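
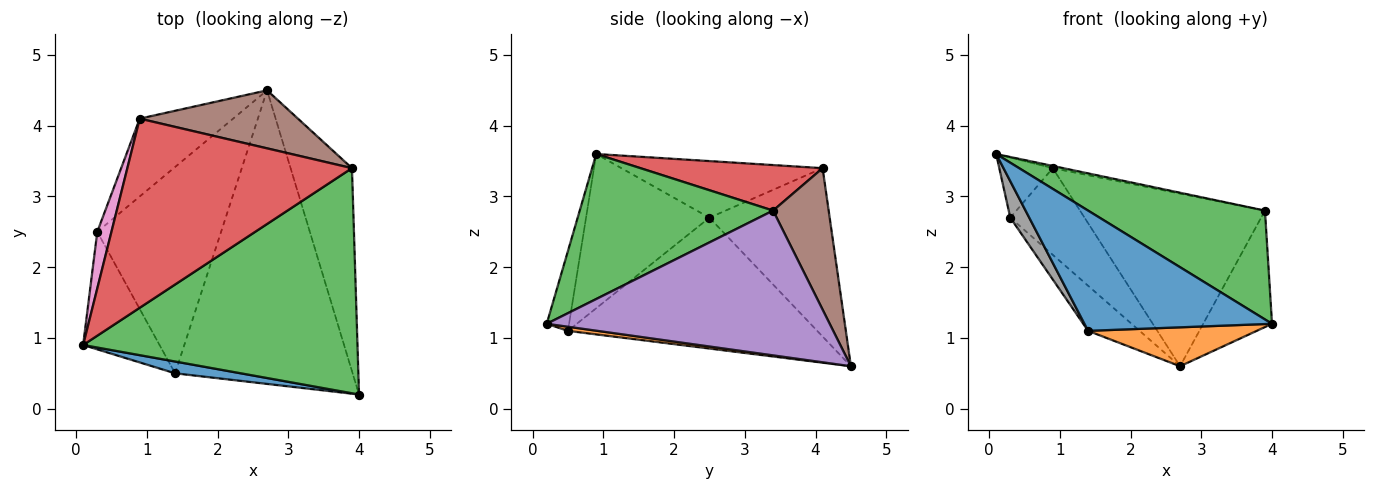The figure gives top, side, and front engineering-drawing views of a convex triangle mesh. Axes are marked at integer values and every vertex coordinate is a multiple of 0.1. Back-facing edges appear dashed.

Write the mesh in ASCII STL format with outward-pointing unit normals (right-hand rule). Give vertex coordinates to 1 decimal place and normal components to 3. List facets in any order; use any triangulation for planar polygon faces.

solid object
 facet normal -0.118 -0.988 0.097
  outer loop
   vertex 1.4 0.5 1.1
   vertex 4.0 0.2 1.2
   vertex 0.1 0.9 3.6
  endloop
 endfacet
 facet normal 0.023 -0.131 -0.991
  outer loop
   vertex 1.4 0.5 1.1
   vertex 2.7 4.5 0.6
   vertex 4.0 0.2 1.2
  endloop
 endfacet
 facet normal 0.430 -0.393 0.813
  outer loop
   vertex 3.9 3.4 2.8
   vertex 0.1 0.9 3.6
   vertex 4.0 0.2 1.2
  endloop
 endfacet
 facet normal 0.199 0.012 0.980
  outer loop
   vertex 3.9 3.4 2.8
   vertex 0.9 4.1 3.4
   vertex 0.1 0.9 3.6
  endloop
 endfacet
 facet normal 0.898 0.218 -0.381
  outer loop
   vertex 3.9 3.4 2.8
   vertex 4.0 0.2 1.2
   vertex 2.7 4.5 0.6
  endloop
 endfacet
 facet normal 0.274 0.912 0.306
  outer loop
   vertex 3.9 3.4 2.8
   vertex 2.7 4.5 0.6
   vertex 0.9 4.1 3.4
  endloop
 endfacet
 facet normal -0.939 0.250 0.235
  outer loop
   vertex 0.3 2.5 2.7
   vertex 0.1 0.9 3.6
   vertex 0.9 4.1 3.4
  endloop
 endfacet
 facet normal -0.888 -0.136 -0.440
  outer loop
   vertex 0.3 2.5 2.7
   vertex 1.4 0.5 1.1
   vertex 0.1 0.9 3.6
  endloop
 endfacet
 facet normal -0.769 0.475 -0.427
  outer loop
   vertex 0.3 2.5 2.7
   vertex 0.9 4.1 3.4
   vertex 2.7 4.5 0.6
  endloop
 endfacet
 facet normal -0.718 0.149 -0.680
  outer loop
   vertex 0.3 2.5 2.7
   vertex 2.7 4.5 0.6
   vertex 1.4 0.5 1.1
  endloop
 endfacet
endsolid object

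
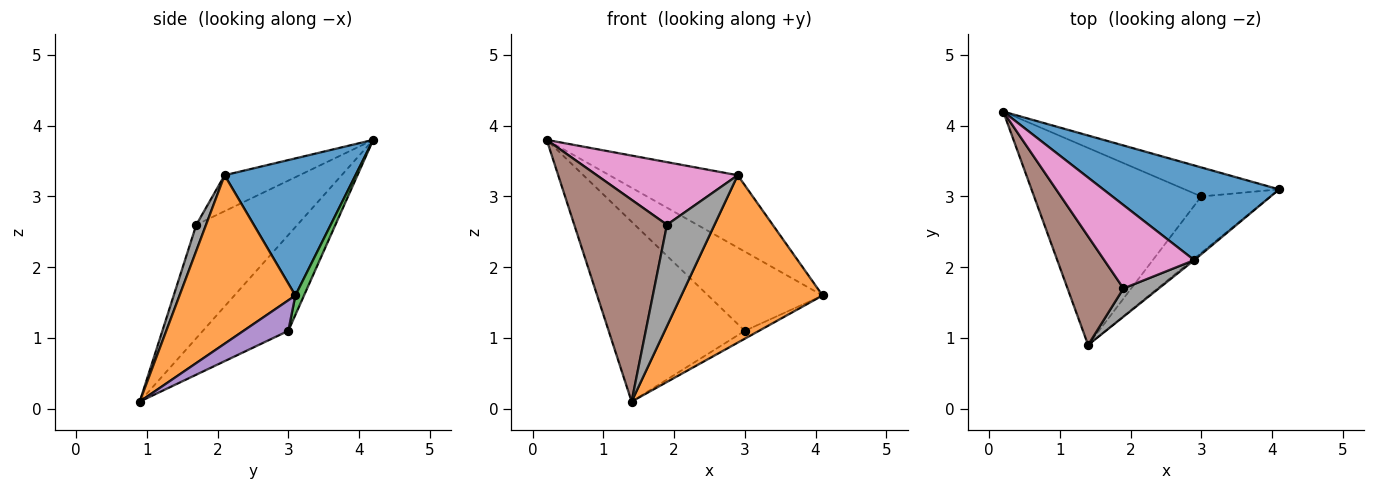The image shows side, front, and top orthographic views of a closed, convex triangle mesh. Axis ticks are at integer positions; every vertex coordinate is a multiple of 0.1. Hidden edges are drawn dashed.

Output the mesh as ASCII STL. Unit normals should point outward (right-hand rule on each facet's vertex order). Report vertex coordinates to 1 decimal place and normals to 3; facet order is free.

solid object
 facet normal 0.527 0.516 0.675
  outer loop
   vertex 2.9 2.1 3.3
   vertex 4.1 3.1 1.6
   vertex 0.2 4.2 3.8
  endloop
 endfacet
 facet normal 0.634 -0.773 -0.007
  outer loop
   vertex 2.9 2.1 3.3
   vertex 1.4 0.9 0.1
   vertex 4.1 3.1 1.6
  endloop
 endfacet
 facet normal 0.071 0.937 -0.343
  outer loop
   vertex 3.0 3.0 1.1
   vertex 0.2 4.2 3.8
   vertex 4.1 3.1 1.6
  endloop
 endfacet
 facet normal -0.390 0.621 -0.680
  outer loop
   vertex 3.0 3.0 1.1
   vertex 1.4 0.9 0.1
   vertex 0.2 4.2 3.8
  endloop
 endfacet
 facet normal 0.401 0.127 -0.907
  outer loop
   vertex 3.0 3.0 1.1
   vertex 4.1 3.1 1.6
   vertex 1.4 0.9 0.1
  endloop
 endfacet
 facet normal -0.693 -0.635 0.342
  outer loop
   vertex 1.9 1.7 2.6
   vertex 0.2 4.2 3.8
   vertex 1.4 0.9 0.1
  endloop
 endfacet
 facet normal -0.304 -0.572 0.762
  outer loop
   vertex 1.9 1.7 2.6
   vertex 2.9 2.1 3.3
   vertex 0.2 4.2 3.8
  endloop
 endfacet
 facet normal 0.193 -0.945 0.264
  outer loop
   vertex 1.9 1.7 2.6
   vertex 1.4 0.9 0.1
   vertex 2.9 2.1 3.3
  endloop
 endfacet
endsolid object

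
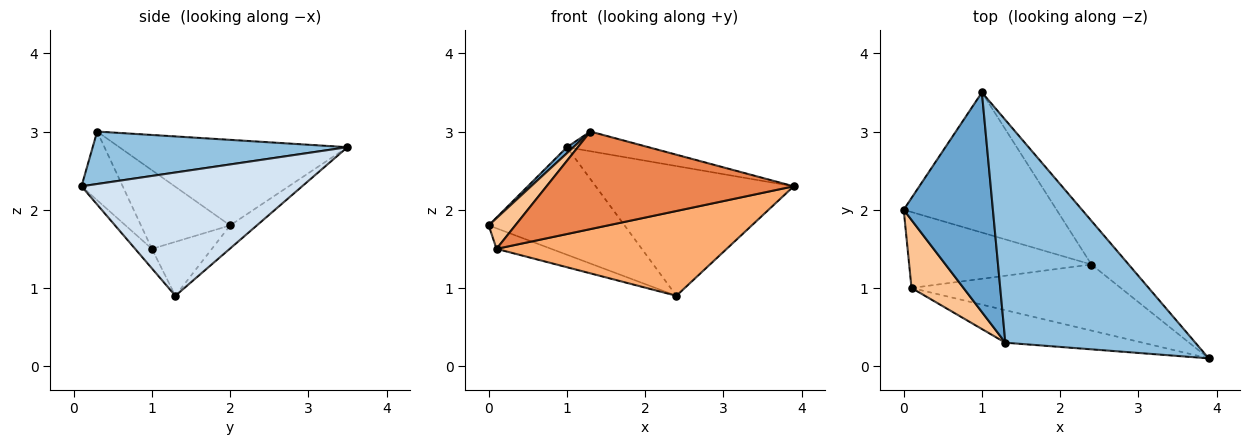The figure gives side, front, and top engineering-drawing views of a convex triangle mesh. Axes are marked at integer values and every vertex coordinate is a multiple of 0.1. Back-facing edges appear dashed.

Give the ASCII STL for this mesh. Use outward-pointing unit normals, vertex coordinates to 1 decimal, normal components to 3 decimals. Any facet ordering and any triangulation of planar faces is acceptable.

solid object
 facet normal -0.692 -0.020 0.722
  outer loop
   vertex 1.3 0.3 3.0
   vertex 1.0 3.5 2.8
   vertex 0.0 2.0 1.8
  endloop
 endfacet
 facet normal 0.265 0.085 0.960
  outer loop
   vertex 1.3 0.3 3.0
   vertex 3.9 0.1 2.3
   vertex 1.0 3.5 2.8
  endloop
 endfacet
 facet normal -0.119 0.604 -0.788
  outer loop
   vertex 2.4 1.3 0.9
   vertex 0.0 2.0 1.8
   vertex 1.0 3.5 2.8
  endloop
 endfacet
 facet normal 0.726 0.652 -0.219
  outer loop
   vertex 2.4 1.3 0.9
   vertex 1.0 3.5 2.8
   vertex 3.9 0.1 2.3
  endloop
 endfacet
 facet normal -0.156 -0.937 -0.312
  outer loop
   vertex 0.1 1.0 1.5
   vertex 3.9 0.1 2.3
   vertex 1.3 0.3 3.0
  endloop
 endfacet
 facet normal -0.057 -0.788 -0.614
  outer loop
   vertex 0.1 1.0 1.5
   vertex 2.4 1.3 0.9
   vertex 3.9 0.1 2.3
  endloop
 endfacet
 facet normal -0.810 -0.241 0.535
  outer loop
   vertex 0.1 1.0 1.5
   vertex 1.3 0.3 3.0
   vertex 0.0 2.0 1.8
  endloop
 endfacet
 facet normal -0.275 0.251 -0.928
  outer loop
   vertex 0.1 1.0 1.5
   vertex 0.0 2.0 1.8
   vertex 2.4 1.3 0.9
  endloop
 endfacet
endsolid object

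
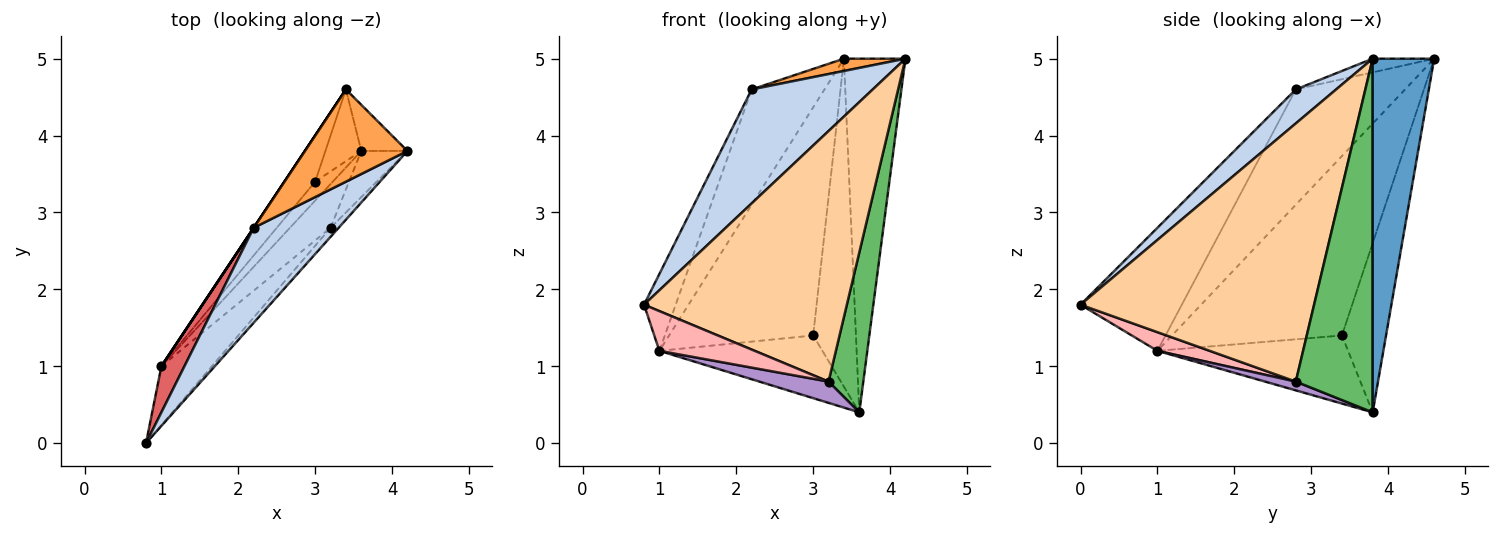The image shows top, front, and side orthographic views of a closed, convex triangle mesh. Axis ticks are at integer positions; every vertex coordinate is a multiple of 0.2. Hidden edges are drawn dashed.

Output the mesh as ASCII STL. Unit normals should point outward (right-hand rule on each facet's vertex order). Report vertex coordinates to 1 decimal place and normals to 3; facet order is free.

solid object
 facet normal 0.704 0.704 -0.092
  outer loop
   vertex 3.6 3.8 0.4
   vertex 3.4 4.6 5.0
   vertex 4.2 3.8 5.0
  endloop
 endfacet
 facet normal 0.248 -0.744 0.620
  outer loop
   vertex 2.2 2.8 4.6
   vertex 0.8 0.0 1.8
   vertex 4.2 3.8 5.0
  endloop
 endfacet
 facet normal -0.131 -0.131 0.983
  outer loop
   vertex 2.2 2.8 4.6
   vertex 4.2 3.8 5.0
   vertex 3.4 4.6 5.0
  endloop
 endfacet
 facet normal 0.755 -0.655 -0.024
  outer loop
   vertex 3.2 2.8 0.8
   vertex 4.2 3.8 5.0
   vertex 0.8 0.0 1.8
  endloop
 endfacet
 facet normal 0.905 -0.409 -0.118
  outer loop
   vertex 3.2 2.8 0.8
   vertex 3.6 3.8 0.4
   vertex 4.2 3.8 5.0
  endloop
 endfacet
 facet normal -0.832 0.555 0.000
  outer loop
   vertex 1.0 1.0 1.2
   vertex 2.2 2.8 4.6
   vertex 3.4 4.6 5.0
  endloop
 endfacet
 facet normal -0.940 0.294 0.176
  outer loop
   vertex 1.0 1.0 1.2
   vertex 0.8 0.0 1.8
   vertex 2.2 2.8 4.6
  endloop
 endfacet
 facet normal 0.293 -0.534 -0.793
  outer loop
   vertex 1.0 1.0 1.2
   vertex 3.2 2.8 0.8
   vertex 0.8 0.0 1.8
  endloop
 endfacet
 facet normal 0.191 -0.429 -0.883
  outer loop
   vertex 1.0 1.0 1.2
   vertex 3.6 3.8 0.4
   vertex 3.2 2.8 0.8
  endloop
 endfacet
 facet normal -0.710 0.688 -0.151
  outer loop
   vertex 3.0 3.4 1.4
   vertex 3.4 4.6 5.0
   vertex 3.6 3.8 0.4
  endloop
 endfacet
 facet normal -0.756 0.641 -0.130
  outer loop
   vertex 3.0 3.4 1.4
   vertex 1.0 1.0 1.2
   vertex 3.4 4.6 5.0
  endloop
 endfacet
 facet normal -0.746 0.638 -0.192
  outer loop
   vertex 3.0 3.4 1.4
   vertex 3.6 3.8 0.4
   vertex 1.0 1.0 1.2
  endloop
 endfacet
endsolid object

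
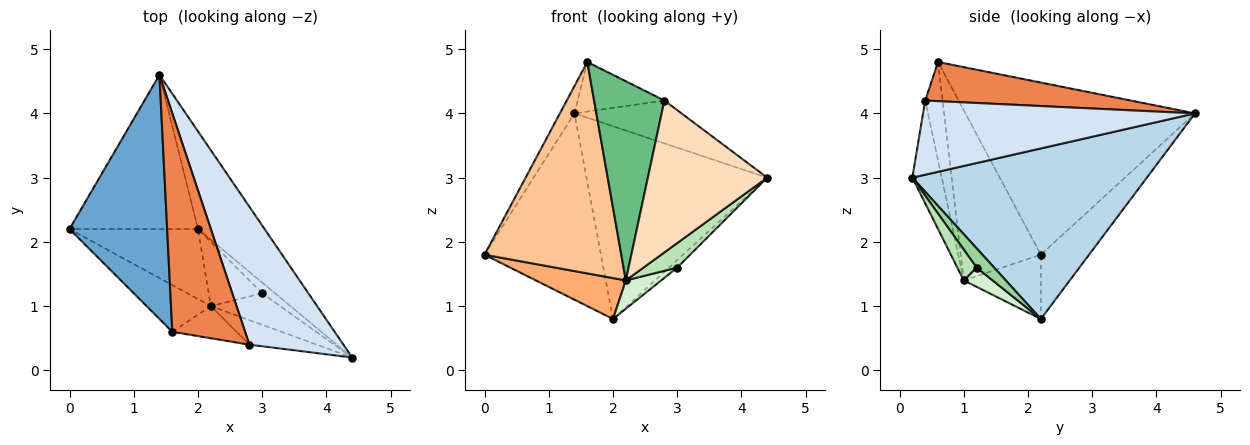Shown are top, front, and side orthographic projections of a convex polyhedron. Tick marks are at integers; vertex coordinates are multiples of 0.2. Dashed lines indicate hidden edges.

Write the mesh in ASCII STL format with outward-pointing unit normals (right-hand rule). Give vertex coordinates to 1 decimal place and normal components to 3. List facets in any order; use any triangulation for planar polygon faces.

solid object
 facet normal -0.869 0.055 0.493
  outer loop
   vertex 1.6 0.6 4.8
   vertex 1.4 4.6 4.0
   vertex 0.0 2.2 1.8
  endloop
 endfacet
 facet normal -0.304 0.734 -0.607
  outer loop
   vertex 2.0 2.2 0.8
   vertex 0.0 2.2 1.8
   vertex 1.4 4.6 4.0
  endloop
 endfacet
 facet normal 0.757 0.583 -0.295
  outer loop
   vertex 2.0 2.2 0.8
   vertex 1.4 4.6 4.0
   vertex 4.4 0.2 3.0
  endloop
 endfacet
 facet normal 0.602 0.237 0.763
  outer loop
   vertex 2.8 0.4 4.2
   vertex 4.4 0.2 3.0
   vertex 1.4 4.6 4.0
  endloop
 endfacet
 facet normal 0.464 0.196 0.864
  outer loop
   vertex 2.8 0.4 4.2
   vertex 1.4 4.6 4.0
   vertex 1.6 0.6 4.8
  endloop
 endfacet
 facet normal -0.396 -0.463 -0.793
  outer loop
   vertex 2.2 1.0 1.4
   vertex 0.0 2.2 1.8
   vertex 2.0 2.2 0.8
  endloop
 endfacet
 facet normal -0.496 -0.848 -0.187
  outer loop
   vertex 2.2 1.0 1.4
   vertex 1.6 0.6 4.8
   vertex 0.0 2.2 1.8
  endloop
 endfacet
 facet normal -0.236 -0.959 -0.155
  outer loop
   vertex 2.2 1.0 1.4
   vertex 4.4 0.2 3.0
   vertex 2.8 0.4 4.2
  endloop
 endfacet
 facet normal -0.237 -0.959 -0.155
  outer loop
   vertex 2.2 1.0 1.4
   vertex 2.8 0.4 4.2
   vertex 1.6 0.6 4.8
  endloop
 endfacet
 facet normal 0.776 0.362 -0.517
  outer loop
   vertex 3.0 1.2 1.6
   vertex 2.0 2.2 0.8
   vertex 4.4 0.2 3.0
  endloop
 endfacet
 facet normal 0.331 -0.579 -0.745
  outer loop
   vertex 3.0 1.2 1.6
   vertex 4.4 0.2 3.0
   vertex 2.2 1.0 1.4
  endloop
 endfacet
 facet normal 0.313 -0.383 -0.869
  outer loop
   vertex 3.0 1.2 1.6
   vertex 2.2 1.0 1.4
   vertex 2.0 2.2 0.8
  endloop
 endfacet
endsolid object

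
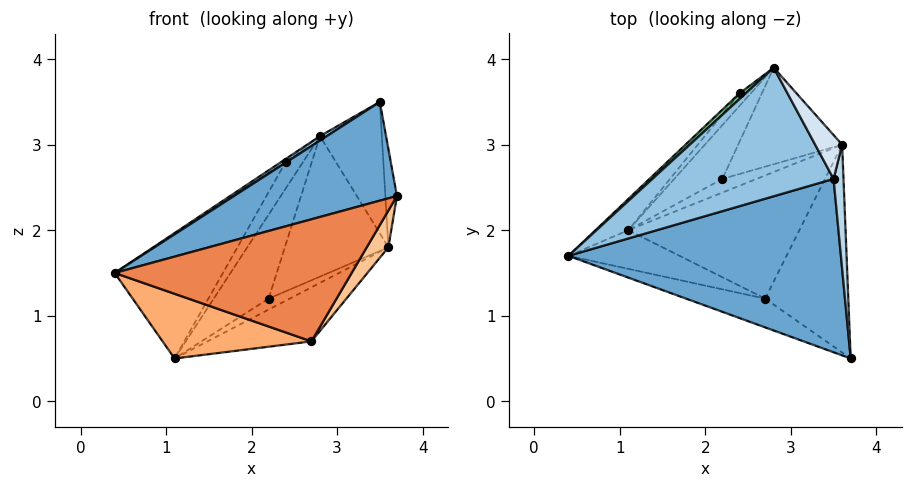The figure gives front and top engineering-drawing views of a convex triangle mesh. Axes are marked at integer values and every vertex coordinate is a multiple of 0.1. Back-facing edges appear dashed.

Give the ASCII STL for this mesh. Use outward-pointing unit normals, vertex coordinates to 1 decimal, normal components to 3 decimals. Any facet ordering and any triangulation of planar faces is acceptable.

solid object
 facet normal -0.385 -0.457 0.802
  outer loop
   vertex 3.5 2.6 3.5
   vertex 0.4 1.7 1.5
   vertex 3.7 0.5 2.4
  endloop
 endfacet
 facet normal -0.536 -0.029 0.844
  outer loop
   vertex 3.5 2.6 3.5
   vertex 2.8 3.9 3.1
   vertex 0.4 1.7 1.5
  endloop
 endfacet
 facet normal 0.996 0.057 0.072
  outer loop
   vertex 3.5 2.6 3.5
   vertex 3.7 0.5 2.4
   vertex 3.6 3.0 1.8
  endloop
 endfacet
 facet normal 0.845 0.507 0.169
  outer loop
   vertex 3.5 2.6 3.5
   vertex 3.6 3.0 1.8
   vertex 2.8 3.9 3.1
  endloop
 endfacet
 facet normal -0.280 -0.934 -0.220
  outer loop
   vertex 2.7 1.2 0.7
   vertex 3.7 0.5 2.4
   vertex 0.4 1.7 1.5
  endloop
 endfacet
 facet normal -0.343 -0.806 -0.482
  outer loop
   vertex 2.7 1.2 0.7
   vertex 0.4 1.7 1.5
   vertex 1.1 2.0 0.5
  endloop
 endfacet
 facet normal 0.841 -0.094 -0.533
  outer loop
   vertex 2.7 1.2 0.7
   vertex 3.6 3.0 1.8
   vertex 3.7 0.5 2.4
  endloop
 endfacet
 facet normal 0.301 0.383 -0.873
  outer loop
   vertex 2.7 1.2 0.7
   vertex 1.1 2.0 0.5
   vertex 3.6 3.0 1.8
  endloop
 endfacet
 facet normal -0.709 0.315 0.630
  outer loop
   vertex 2.4 3.6 2.8
   vertex 0.4 1.7 1.5
   vertex 2.8 3.9 3.1
  endloop
 endfacet
 facet normal -0.607 0.771 -0.193
  outer loop
   vertex 2.4 3.6 2.8
   vertex 1.1 2.0 0.5
   vertex 0.4 1.7 1.5
  endloop
 endfacet
 facet normal -0.337 0.851 -0.402
  outer loop
   vertex 2.4 3.6 2.8
   vertex 2.8 3.9 3.1
   vertex 1.1 2.0 0.5
  endloop
 endfacet
 facet normal -0.115 0.836 -0.536
  outer loop
   vertex 2.2 2.6 1.2
   vertex 1.1 2.0 0.5
   vertex 2.8 3.9 3.1
  endloop
 endfacet
 facet normal 0.007 0.824 -0.566
  outer loop
   vertex 2.2 2.6 1.2
   vertex 2.8 3.9 3.1
   vertex 3.6 3.0 1.8
  endloop
 endfacet
 facet normal 0.154 0.617 -0.772
  outer loop
   vertex 2.2 2.6 1.2
   vertex 3.6 3.0 1.8
   vertex 1.1 2.0 0.5
  endloop
 endfacet
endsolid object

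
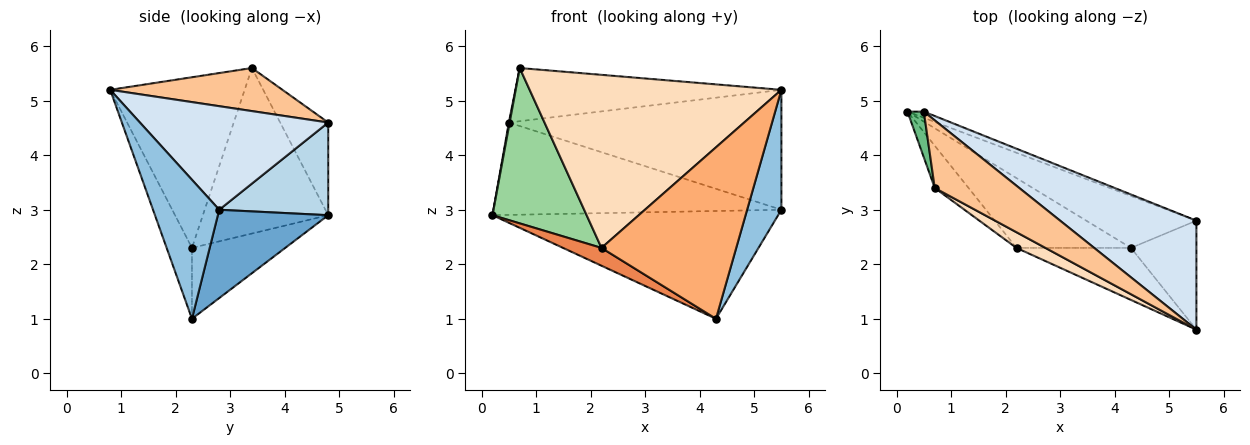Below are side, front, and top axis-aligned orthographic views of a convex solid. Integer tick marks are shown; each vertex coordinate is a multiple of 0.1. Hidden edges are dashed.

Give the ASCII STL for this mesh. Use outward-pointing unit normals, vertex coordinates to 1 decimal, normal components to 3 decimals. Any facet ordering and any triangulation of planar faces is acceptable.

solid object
 facet normal 0.329 0.851 -0.410
  outer loop
   vertex 4.3 2.3 1.0
   vertex 0.2 4.8 2.9
   vertex 5.5 2.8 3.0
  endloop
 endfacet
 facet normal 0.819 -0.424 -0.386
  outer loop
   vertex 4.3 2.3 1.0
   vertex 5.5 2.8 3.0
   vertex 5.5 0.8 5.2
  endloop
 endfacet
 facet normal 0.353 0.933 -0.062
  outer loop
   vertex 0.5 4.8 4.6
   vertex 5.5 2.8 3.0
   vertex 0.2 4.8 2.9
  endloop
 endfacet
 facet normal 0.455 0.659 0.599
  outer loop
   vertex 0.5 4.8 4.6
   vertex 5.5 0.8 5.2
   vertex 5.5 2.8 3.0
  endloop
 endfacet
 facet normal -0.514 -0.212 -0.831
  outer loop
   vertex 2.2 2.3 2.3
   vertex 0.2 4.8 2.9
   vertex 4.3 2.3 1.0
  endloop
 endfacet
 facet normal -0.177 -0.942 -0.286
  outer loop
   vertex 2.2 2.3 2.3
   vertex 4.3 2.3 1.0
   vertex 5.5 0.8 5.2
  endloop
 endfacet
 facet normal 0.372 0.574 0.729
  outer loop
   vertex 0.7 3.4 5.6
   vertex 5.5 0.8 5.2
   vertex 0.5 4.8 4.6
  endloop
 endfacet
 facet normal -0.470 -0.879 0.080
  outer loop
   vertex 0.7 3.4 5.6
   vertex 2.2 2.3 2.3
   vertex 5.5 0.8 5.2
  endloop
 endfacet
 facet normal -0.985 -0.017 0.174
  outer loop
   vertex 0.7 3.4 5.6
   vertex 0.5 4.8 4.6
   vertex 0.2 4.8 2.9
  endloop
 endfacet
 facet normal -0.789 -0.593 -0.161
  outer loop
   vertex 0.7 3.4 5.6
   vertex 0.2 4.8 2.9
   vertex 2.2 2.3 2.3
  endloop
 endfacet
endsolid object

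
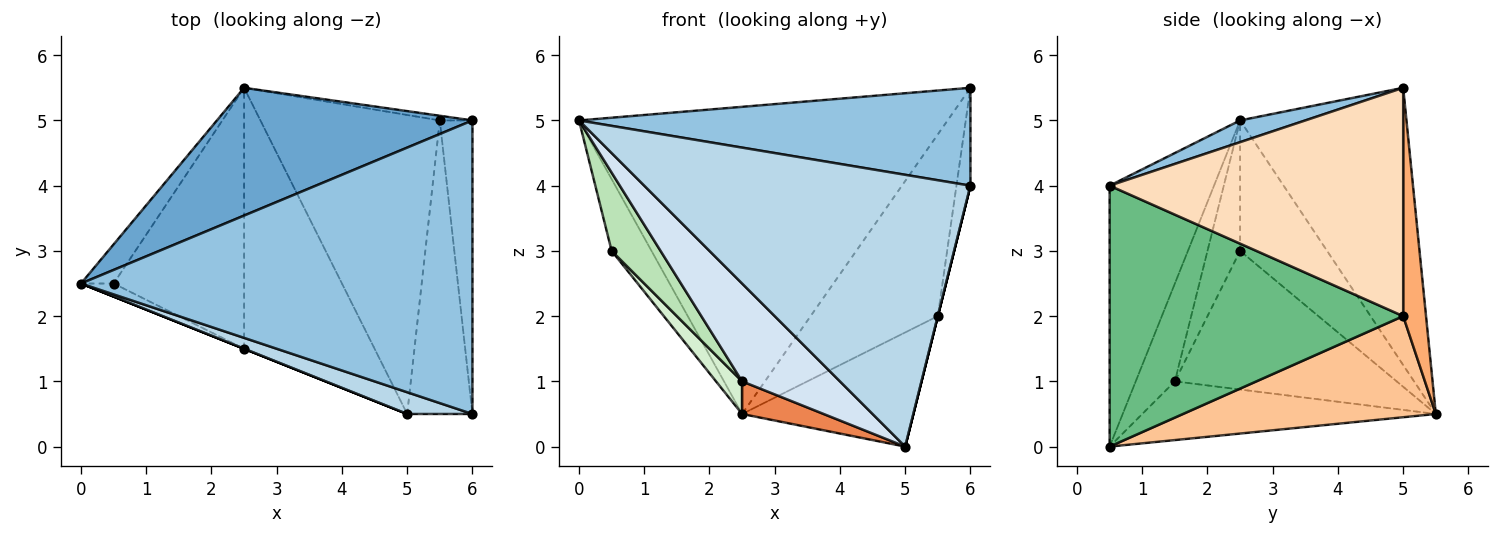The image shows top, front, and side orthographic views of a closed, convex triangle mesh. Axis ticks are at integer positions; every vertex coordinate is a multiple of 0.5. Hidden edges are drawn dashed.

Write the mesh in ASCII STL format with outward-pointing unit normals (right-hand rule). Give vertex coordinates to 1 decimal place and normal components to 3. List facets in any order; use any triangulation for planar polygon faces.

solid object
 facet normal -0.385 0.852 0.354
  outer loop
   vertex 2.5 5.5 0.5
   vertex 0.0 2.5 5.0
   vertex 6.0 5.0 5.5
  endloop
 endfacet
 facet normal 0.053 -0.316 0.947
  outer loop
   vertex 6.0 0.5 4.0
   vertex 6.0 5.0 5.5
   vertex 0.0 2.5 5.0
  endloop
 endfacet
 facet normal -0.304 -0.950 0.076
  outer loop
   vertex 6.0 0.5 4.0
   vertex 0.0 2.5 5.0
   vertex 5.0 0.5 0.0
  endloop
 endfacet
 facet normal -0.371 -0.928 0.000
  outer loop
   vertex 2.5 1.5 1.0
   vertex 5.0 0.5 0.0
   vertex 0.0 2.5 5.0
  endloop
 endfacet
 facet normal -0.408 -0.113 -0.906
  outer loop
   vertex 2.5 1.5 1.0
   vertex 2.5 5.5 0.5
   vertex 5.0 0.5 0.0
  endloop
 endfacet
 facet normal 0.177 0.984 -0.025
  outer loop
   vertex 5.5 5.0 2.0
   vertex 2.5 5.5 0.5
   vertex 6.0 5.0 5.5
  endloop
 endfacet
 facet normal 0.466 0.316 -0.827
  outer loop
   vertex 5.5 5.0 2.0
   vertex 5.0 0.5 0.0
   vertex 2.5 5.5 0.5
  endloop
 endfacet
 facet normal 0.989 0.047 -0.141
  outer loop
   vertex 5.5 5.0 2.0
   vertex 6.0 5.0 5.5
   vertex 6.0 0.5 4.0
  endloop
 endfacet
 facet normal 0.970 0.000 -0.243
  outer loop
   vertex 5.5 5.0 2.0
   vertex 6.0 0.5 4.0
   vertex 5.0 0.5 0.0
  endloop
 endfacet
 facet normal -0.886 0.406 -0.222
  outer loop
   vertex 0.5 2.5 3.0
   vertex 0.0 2.5 5.0
   vertex 2.5 5.5 0.5
  endloop
 endfacet
 facet normal -0.549 -0.824 -0.137
  outer loop
   vertex 0.5 2.5 3.0
   vertex 2.5 1.5 1.0
   vertex 0.0 2.5 5.0
  endloop
 endfacet
 facet normal -0.726 -0.085 -0.683
  outer loop
   vertex 0.5 2.5 3.0
   vertex 2.5 5.5 0.5
   vertex 2.5 1.5 1.0
  endloop
 endfacet
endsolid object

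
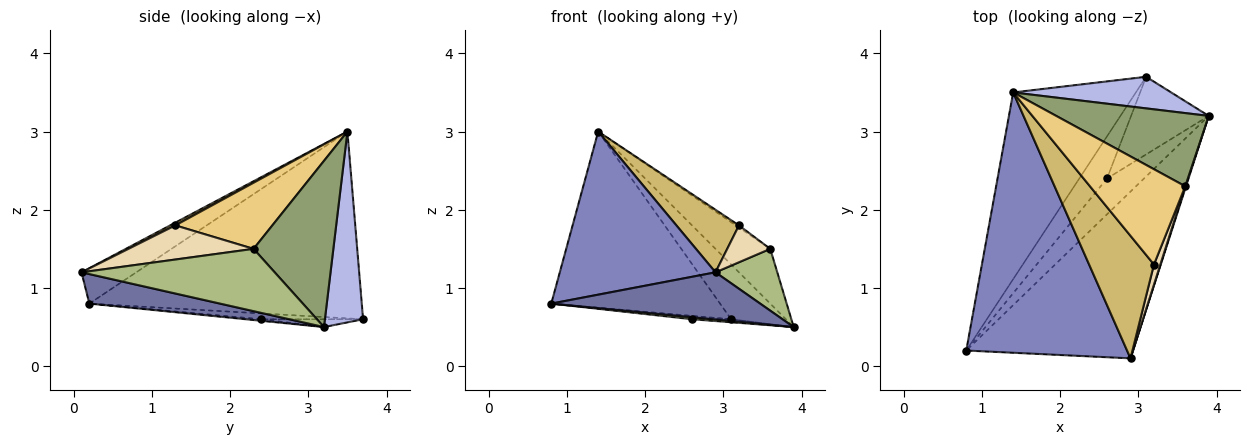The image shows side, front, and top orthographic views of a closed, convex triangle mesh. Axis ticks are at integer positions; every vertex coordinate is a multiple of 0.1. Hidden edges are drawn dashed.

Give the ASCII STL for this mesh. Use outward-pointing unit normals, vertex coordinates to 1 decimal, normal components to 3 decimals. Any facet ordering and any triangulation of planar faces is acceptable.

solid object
 facet normal 0.168 -0.268 -0.949
  outer loop
   vertex 2.9 0.1 1.2
   vertex 0.8 0.2 0.8
   vertex 3.9 3.2 0.5
  endloop
 endfacet
 facet normal -0.184 -0.522 0.833
  outer loop
   vertex 2.9 0.1 1.2
   vertex 1.4 3.5 3.0
   vertex 0.8 0.2 0.8
  endloop
 endfacet
 facet normal -0.742 0.460 -0.487
  outer loop
   vertex 3.1 3.7 0.6
   vertex 0.8 0.2 0.8
   vertex 1.4 3.5 3.0
  endloop
 endfacet
 facet normal 0.517 0.741 0.428
  outer loop
   vertex 3.1 3.7 0.6
   vertex 1.4 3.5 3.0
   vertex 3.9 3.2 0.5
  endloop
 endfacet
 facet normal 0.658 0.451 0.603
  outer loop
   vertex 3.6 2.3 1.5
   vertex 3.9 3.2 0.5
   vertex 1.4 3.5 3.0
  endloop
 endfacet
 facet normal 0.952 -0.305 0.012
  outer loop
   vertex 3.6 2.3 1.5
   vertex 2.9 0.1 1.2
   vertex 3.9 3.2 0.5
  endloop
 endfacet
 facet normal -0.042 -0.056 -0.998
  outer loop
   vertex 2.6 2.4 0.6
   vertex 3.9 3.2 0.5
   vertex 0.8 0.2 0.8
  endloop
 endfacet
 facet normal -0.205 0.079 -0.976
  outer loop
   vertex 2.6 2.4 0.6
   vertex 0.8 0.2 0.8
   vertex 3.1 3.7 0.6
  endloop
 endfacet
 facet normal -0.100 0.039 -0.994
  outer loop
   vertex 2.6 2.4 0.6
   vertex 3.1 3.7 0.6
   vertex 3.9 3.2 0.5
  endloop
 endfacet
 facet normal 0.038 -0.454 0.890
  outer loop
   vertex 3.2 1.3 1.8
   vertex 1.4 3.5 3.0
   vertex 2.9 0.1 1.2
  endloop
 endfacet
 facet normal 0.570 0.018 0.821
  outer loop
   vertex 3.2 1.3 1.8
   vertex 3.6 2.3 1.5
   vertex 1.4 3.5 3.0
  endloop
 endfacet
 facet normal 0.931 -0.320 0.175
  outer loop
   vertex 3.2 1.3 1.8
   vertex 2.9 0.1 1.2
   vertex 3.6 2.3 1.5
  endloop
 endfacet
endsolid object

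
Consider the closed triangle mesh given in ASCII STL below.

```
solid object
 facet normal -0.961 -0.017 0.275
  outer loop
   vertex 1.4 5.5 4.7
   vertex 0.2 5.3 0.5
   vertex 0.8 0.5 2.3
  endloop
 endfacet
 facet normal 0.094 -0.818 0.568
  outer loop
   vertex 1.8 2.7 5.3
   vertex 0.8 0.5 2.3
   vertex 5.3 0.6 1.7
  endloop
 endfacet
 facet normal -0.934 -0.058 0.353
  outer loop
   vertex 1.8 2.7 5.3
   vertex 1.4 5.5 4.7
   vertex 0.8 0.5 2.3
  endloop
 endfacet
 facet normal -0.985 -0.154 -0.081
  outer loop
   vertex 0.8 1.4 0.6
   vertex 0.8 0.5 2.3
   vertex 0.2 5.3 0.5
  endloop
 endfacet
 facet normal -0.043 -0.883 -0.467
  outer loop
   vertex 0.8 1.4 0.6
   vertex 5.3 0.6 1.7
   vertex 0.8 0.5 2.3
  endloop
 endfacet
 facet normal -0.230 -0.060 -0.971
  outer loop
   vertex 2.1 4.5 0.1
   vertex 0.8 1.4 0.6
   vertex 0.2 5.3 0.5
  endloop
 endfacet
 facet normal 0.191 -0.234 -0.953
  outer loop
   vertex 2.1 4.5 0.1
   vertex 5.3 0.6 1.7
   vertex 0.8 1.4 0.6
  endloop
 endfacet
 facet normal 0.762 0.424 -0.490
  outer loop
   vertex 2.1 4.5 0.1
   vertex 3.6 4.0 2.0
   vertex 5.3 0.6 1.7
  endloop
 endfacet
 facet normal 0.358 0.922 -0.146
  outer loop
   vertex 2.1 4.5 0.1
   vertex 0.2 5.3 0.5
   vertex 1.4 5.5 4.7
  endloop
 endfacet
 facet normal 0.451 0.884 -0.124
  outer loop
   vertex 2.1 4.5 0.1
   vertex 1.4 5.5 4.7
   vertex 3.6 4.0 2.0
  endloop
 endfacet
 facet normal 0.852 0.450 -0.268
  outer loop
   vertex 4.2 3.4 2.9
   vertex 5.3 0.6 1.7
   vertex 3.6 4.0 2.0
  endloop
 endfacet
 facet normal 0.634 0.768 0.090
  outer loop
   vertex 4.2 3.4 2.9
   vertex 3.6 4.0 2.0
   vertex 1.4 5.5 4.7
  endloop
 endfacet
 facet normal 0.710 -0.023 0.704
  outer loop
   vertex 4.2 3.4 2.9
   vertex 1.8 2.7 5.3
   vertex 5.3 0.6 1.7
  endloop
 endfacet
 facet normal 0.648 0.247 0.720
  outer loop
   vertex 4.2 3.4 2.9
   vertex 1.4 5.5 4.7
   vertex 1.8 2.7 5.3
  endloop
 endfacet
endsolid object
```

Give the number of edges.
21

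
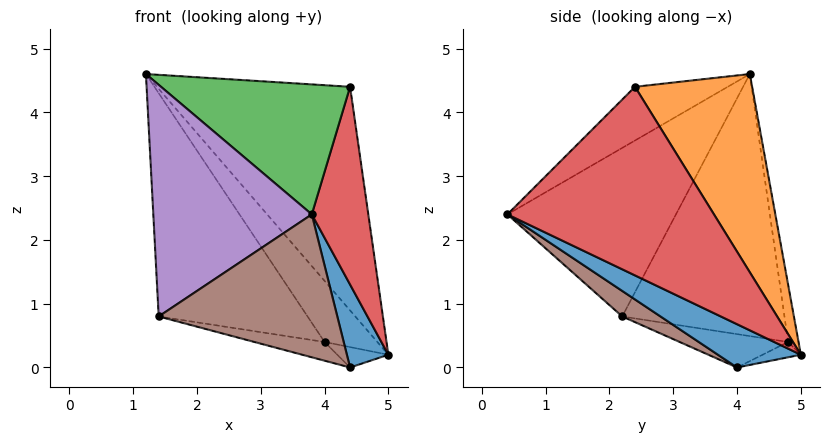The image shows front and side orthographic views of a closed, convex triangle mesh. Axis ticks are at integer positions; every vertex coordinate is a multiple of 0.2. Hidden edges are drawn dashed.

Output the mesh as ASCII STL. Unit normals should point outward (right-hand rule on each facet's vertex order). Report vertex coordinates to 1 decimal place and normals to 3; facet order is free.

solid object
 facet normal 0.816 -0.408 -0.408
  outer loop
   vertex 4.4 4.0 0.0
   vertex 5.0 5.0 0.2
   vertex 3.8 0.4 2.4
  endloop
 endfacet
 facet normal 0.444 0.732 0.517
  outer loop
   vertex 4.4 2.4 4.4
   vertex 5.0 5.0 0.2
   vertex 1.2 4.2 4.6
  endloop
 endfacet
 facet normal -0.307 -0.625 0.717
  outer loop
   vertex 4.4 2.4 4.4
   vertex 1.2 4.2 4.6
   vertex 3.8 0.4 2.4
  endloop
 endfacet
 facet normal 0.964 -0.264 -0.026
  outer loop
   vertex 4.4 2.4 4.4
   vertex 3.8 0.4 2.4
   vertex 5.0 5.0 0.2
  endloop
 endfacet
 facet normal -0.693 -0.652 0.307
  outer loop
   vertex 1.4 2.2 0.8
   vertex 3.8 0.4 2.4
   vertex 1.2 4.2 4.6
  endloop
 endfacet
 facet normal 0.121 -0.565 -0.817
  outer loop
   vertex 1.4 2.2 0.8
   vertex 4.4 4.0 0.0
   vertex 3.8 0.4 2.4
  endloop
 endfacet
 facet normal -0.248 0.331 -0.910
  outer loop
   vertex 4.0 4.8 0.4
   vertex 5.0 5.0 0.2
   vertex 4.4 4.0 0.0
  endloop
 endfacet
 facet normal -0.387 0.250 -0.888
  outer loop
   vertex 4.0 4.8 0.4
   vertex 4.4 4.0 0.0
   vertex 1.4 2.2 0.8
  endloop
 endfacet
 facet normal -0.194 0.981 0.011
  outer loop
   vertex 4.0 4.8 0.4
   vertex 1.2 4.2 4.6
   vertex 5.0 5.0 0.2
  endloop
 endfacet
 facet normal -0.685 0.629 -0.367
  outer loop
   vertex 4.0 4.8 0.4
   vertex 1.4 2.2 0.8
   vertex 1.2 4.2 4.6
  endloop
 endfacet
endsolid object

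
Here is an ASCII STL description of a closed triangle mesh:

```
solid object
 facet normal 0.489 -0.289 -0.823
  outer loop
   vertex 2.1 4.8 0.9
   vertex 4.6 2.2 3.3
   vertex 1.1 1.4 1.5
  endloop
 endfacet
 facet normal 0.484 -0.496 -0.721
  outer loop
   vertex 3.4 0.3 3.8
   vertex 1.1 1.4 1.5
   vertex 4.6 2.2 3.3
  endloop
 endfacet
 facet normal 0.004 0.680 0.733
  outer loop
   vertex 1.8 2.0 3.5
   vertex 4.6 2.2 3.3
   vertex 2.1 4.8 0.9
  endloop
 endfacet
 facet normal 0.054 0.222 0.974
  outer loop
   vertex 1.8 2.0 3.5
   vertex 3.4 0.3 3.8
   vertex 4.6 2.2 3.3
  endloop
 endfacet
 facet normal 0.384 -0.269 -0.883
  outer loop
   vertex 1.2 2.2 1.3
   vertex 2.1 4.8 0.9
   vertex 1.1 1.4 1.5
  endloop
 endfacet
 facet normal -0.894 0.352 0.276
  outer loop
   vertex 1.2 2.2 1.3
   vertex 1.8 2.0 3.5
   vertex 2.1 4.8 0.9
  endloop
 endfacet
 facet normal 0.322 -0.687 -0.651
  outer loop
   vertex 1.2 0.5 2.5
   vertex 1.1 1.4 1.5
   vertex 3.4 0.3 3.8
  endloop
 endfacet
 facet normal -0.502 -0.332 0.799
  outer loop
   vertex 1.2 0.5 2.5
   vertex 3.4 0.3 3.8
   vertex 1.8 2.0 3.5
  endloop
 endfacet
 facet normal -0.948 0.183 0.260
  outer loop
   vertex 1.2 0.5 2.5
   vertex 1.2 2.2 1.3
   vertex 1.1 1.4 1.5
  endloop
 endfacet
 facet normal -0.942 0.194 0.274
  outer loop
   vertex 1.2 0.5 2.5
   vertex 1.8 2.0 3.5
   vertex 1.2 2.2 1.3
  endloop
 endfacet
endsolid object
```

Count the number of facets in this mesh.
10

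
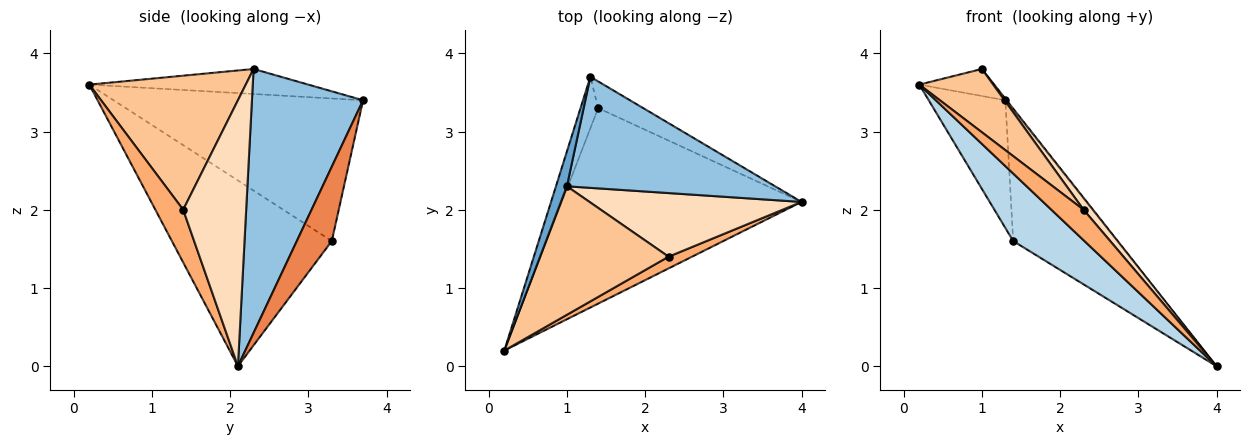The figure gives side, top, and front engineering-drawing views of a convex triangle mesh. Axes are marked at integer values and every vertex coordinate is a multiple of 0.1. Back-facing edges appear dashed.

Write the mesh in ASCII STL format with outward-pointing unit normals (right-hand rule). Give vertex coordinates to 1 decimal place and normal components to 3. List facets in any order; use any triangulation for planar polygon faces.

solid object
 facet normal -0.875 0.297 0.383
  outer loop
   vertex 1.0 2.3 3.8
   vertex 1.3 3.7 3.4
   vertex 0.2 0.2 3.6
  endloop
 endfacet
 facet normal 0.785 0.009 0.619
  outer loop
   vertex 1.0 2.3 3.8
   vertex 4.0 2.1 0.0
   vertex 1.3 3.7 3.4
  endloop
 endfacet
 facet normal -0.591 -0.263 -0.763
  outer loop
   vertex 1.4 3.3 1.6
   vertex 4.0 2.1 0.0
   vertex 0.2 0.2 3.6
  endloop
 endfacet
 facet normal -0.949 0.292 -0.118
  outer loop
   vertex 1.4 3.3 1.6
   vertex 0.2 0.2 3.6
   vertex 1.3 3.7 3.4
  endloop
 endfacet
 facet normal 0.313 0.931 -0.189
  outer loop
   vertex 1.4 3.3 1.6
   vertex 1.3 3.7 3.4
   vertex 4.0 2.1 0.0
  endloop
 endfacet
 facet normal 0.628 -0.726 0.280
  outer loop
   vertex 2.3 1.4 2.0
   vertex 0.2 0.2 3.6
   vertex 4.0 2.1 0.0
  endloop
 endfacet
 facet normal 0.683 -0.323 0.655
  outer loop
   vertex 2.3 1.4 2.0
   vertex 1.0 2.3 3.8
   vertex 0.2 0.2 3.6
  endloop
 endfacet
 facet normal 0.777 -0.117 0.619
  outer loop
   vertex 2.3 1.4 2.0
   vertex 4.0 2.1 0.0
   vertex 1.0 2.3 3.8
  endloop
 endfacet
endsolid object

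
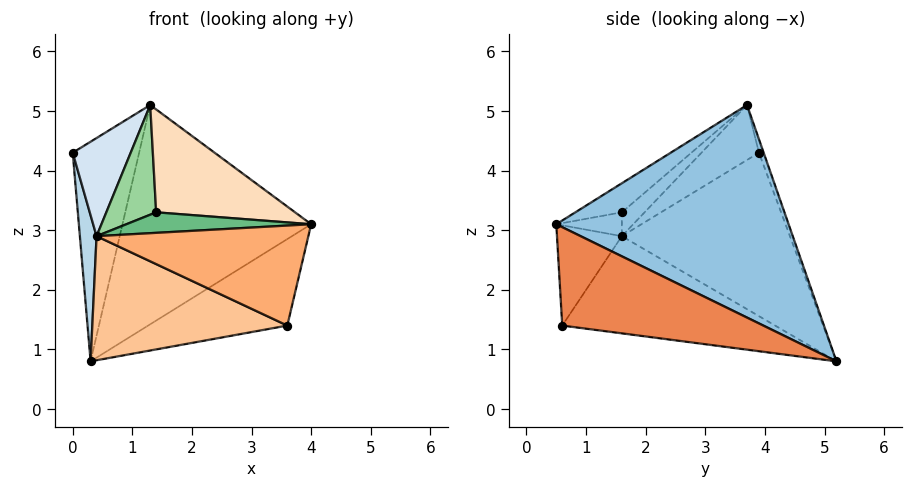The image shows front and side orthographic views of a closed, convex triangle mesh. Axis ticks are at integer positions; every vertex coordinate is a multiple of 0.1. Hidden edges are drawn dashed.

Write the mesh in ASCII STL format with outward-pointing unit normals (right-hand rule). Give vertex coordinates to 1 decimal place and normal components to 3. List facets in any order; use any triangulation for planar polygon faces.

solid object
 facet normal -0.067 0.937 0.342
  outer loop
   vertex 1.3 3.7 5.1
   vertex 0.3 5.2 0.8
   vertex 0.0 3.9 4.3
  endloop
 endfacet
 facet normal 0.776 0.630 0.039
  outer loop
   vertex 1.3 3.7 5.1
   vertex 4.0 0.5 3.1
   vertex 0.3 5.2 0.8
  endloop
 endfacet
 facet normal -0.988 -0.098 -0.121
  outer loop
   vertex 0.4 1.6 2.9
   vertex 0.0 3.9 4.3
   vertex 0.3 5.2 0.8
  endloop
 endfacet
 facet normal -0.506 -0.511 0.695
  outer loop
   vertex 0.4 1.6 2.9
   vertex 1.3 3.7 5.1
   vertex 0.0 3.9 4.3
  endloop
 endfacet
 facet normal 0.812 0.562 -0.158
  outer loop
   vertex 3.6 0.6 1.4
   vertex 0.3 5.2 0.8
   vertex 4.0 0.5 3.1
  endloop
 endfacet
 facet normal -0.293 -0.956 0.013
  outer loop
   vertex 3.6 0.6 1.4
   vertex 4.0 0.5 3.1
   vertex 0.4 1.6 2.9
  endloop
 endfacet
 facet normal -0.490 -0.449 -0.747
  outer loop
   vertex 3.6 0.6 1.4
   vertex 0.4 1.6 2.9
   vertex 0.3 5.2 0.8
  endloop
 endfacet
 facet normal -0.215 -0.641 0.736
  outer loop
   vertex 1.4 1.6 3.3
   vertex 4.0 0.5 3.1
   vertex 1.3 3.7 5.1
  endloop
 endfacet
 facet normal -0.257 -0.723 0.641
  outer loop
   vertex 1.4 1.6 3.3
   vertex 0.4 1.6 2.9
   vertex 4.0 0.5 3.1
  endloop
 endfacet
 facet normal -0.288 -0.631 0.720
  outer loop
   vertex 1.4 1.6 3.3
   vertex 1.3 3.7 5.1
   vertex 0.4 1.6 2.9
  endloop
 endfacet
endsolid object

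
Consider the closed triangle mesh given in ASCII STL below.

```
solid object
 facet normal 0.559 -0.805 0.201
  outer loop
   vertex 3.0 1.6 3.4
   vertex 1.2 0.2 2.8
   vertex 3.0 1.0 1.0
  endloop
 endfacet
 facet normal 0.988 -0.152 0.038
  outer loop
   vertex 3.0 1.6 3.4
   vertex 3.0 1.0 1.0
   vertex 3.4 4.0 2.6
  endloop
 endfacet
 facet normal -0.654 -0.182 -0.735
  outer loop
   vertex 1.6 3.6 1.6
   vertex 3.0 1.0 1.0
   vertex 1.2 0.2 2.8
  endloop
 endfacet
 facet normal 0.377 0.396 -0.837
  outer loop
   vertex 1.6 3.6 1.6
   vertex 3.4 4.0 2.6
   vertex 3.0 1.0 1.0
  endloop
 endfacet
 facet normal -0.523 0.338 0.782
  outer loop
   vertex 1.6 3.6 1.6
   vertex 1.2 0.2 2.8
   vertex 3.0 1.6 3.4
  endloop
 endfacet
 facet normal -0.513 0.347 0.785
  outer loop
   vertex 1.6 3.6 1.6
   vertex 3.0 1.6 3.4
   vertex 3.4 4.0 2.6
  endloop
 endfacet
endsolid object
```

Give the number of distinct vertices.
5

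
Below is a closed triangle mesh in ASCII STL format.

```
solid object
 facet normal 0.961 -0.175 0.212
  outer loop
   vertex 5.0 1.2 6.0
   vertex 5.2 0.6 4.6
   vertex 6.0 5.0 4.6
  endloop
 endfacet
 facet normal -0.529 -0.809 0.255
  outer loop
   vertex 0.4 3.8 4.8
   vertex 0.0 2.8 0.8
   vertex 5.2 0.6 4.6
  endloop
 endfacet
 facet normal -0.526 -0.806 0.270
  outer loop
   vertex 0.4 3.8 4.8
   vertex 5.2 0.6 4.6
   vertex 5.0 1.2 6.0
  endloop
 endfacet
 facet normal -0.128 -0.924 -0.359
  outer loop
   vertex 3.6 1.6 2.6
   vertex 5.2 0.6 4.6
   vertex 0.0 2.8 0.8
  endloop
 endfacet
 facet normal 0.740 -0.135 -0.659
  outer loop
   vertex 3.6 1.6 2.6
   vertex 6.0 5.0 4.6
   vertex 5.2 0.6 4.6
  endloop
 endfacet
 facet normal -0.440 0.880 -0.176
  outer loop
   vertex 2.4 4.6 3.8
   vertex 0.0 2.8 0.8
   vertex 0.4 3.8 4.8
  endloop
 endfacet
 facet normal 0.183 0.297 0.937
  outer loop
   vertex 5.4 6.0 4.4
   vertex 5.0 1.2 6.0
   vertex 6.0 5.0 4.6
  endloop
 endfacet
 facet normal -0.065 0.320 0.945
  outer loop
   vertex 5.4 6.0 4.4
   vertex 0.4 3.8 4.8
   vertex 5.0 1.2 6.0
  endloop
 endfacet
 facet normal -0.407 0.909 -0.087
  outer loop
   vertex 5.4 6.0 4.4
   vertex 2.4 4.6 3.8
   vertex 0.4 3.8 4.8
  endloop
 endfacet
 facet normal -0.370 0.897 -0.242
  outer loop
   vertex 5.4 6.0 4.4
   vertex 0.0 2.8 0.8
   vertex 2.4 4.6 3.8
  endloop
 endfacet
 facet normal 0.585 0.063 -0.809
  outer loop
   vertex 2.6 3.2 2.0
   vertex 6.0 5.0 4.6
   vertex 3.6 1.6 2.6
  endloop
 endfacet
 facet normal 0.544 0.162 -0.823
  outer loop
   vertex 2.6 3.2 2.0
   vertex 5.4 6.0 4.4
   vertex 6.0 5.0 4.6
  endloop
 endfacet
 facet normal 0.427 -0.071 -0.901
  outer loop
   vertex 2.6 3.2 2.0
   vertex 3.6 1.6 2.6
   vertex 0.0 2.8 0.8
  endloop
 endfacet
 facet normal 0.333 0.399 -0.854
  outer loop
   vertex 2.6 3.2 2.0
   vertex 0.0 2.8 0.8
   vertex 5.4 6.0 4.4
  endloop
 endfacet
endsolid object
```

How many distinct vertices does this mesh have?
9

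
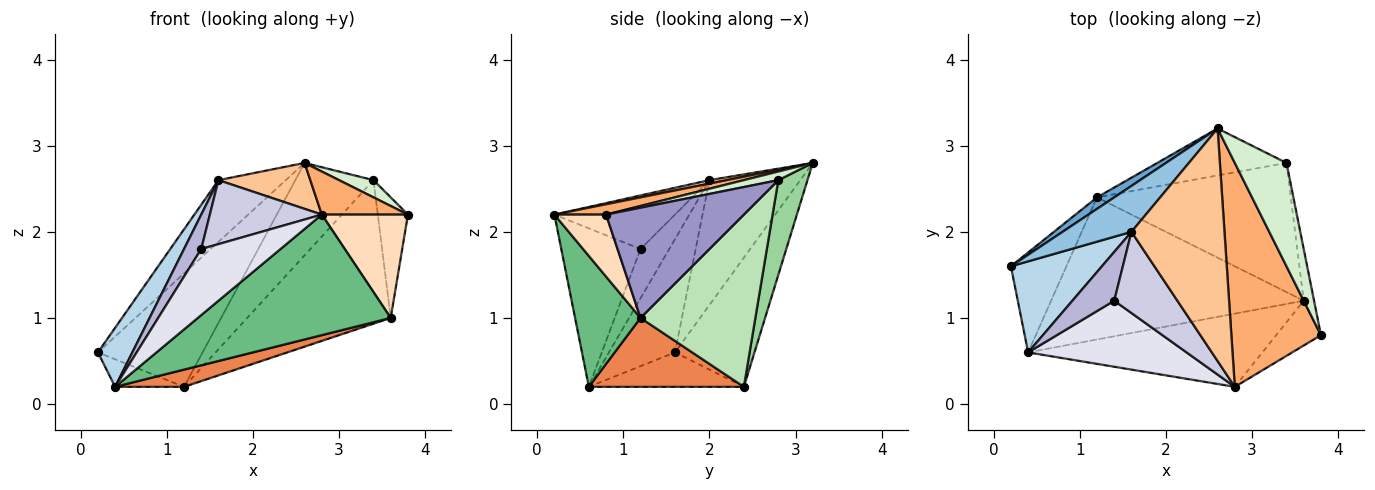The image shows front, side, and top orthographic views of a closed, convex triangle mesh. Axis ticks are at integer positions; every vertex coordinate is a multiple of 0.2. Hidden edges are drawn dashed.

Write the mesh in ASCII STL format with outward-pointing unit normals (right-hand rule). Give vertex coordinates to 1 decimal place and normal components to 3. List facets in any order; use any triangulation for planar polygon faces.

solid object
 facet normal -0.603 0.794 0.080
  outer loop
   vertex 1.2 2.4 0.2
   vertex 0.2 1.6 0.6
   vertex 2.6 3.2 2.8
  endloop
 endfacet
 facet normal -0.734 0.544 0.405
  outer loop
   vertex 1.6 2.0 2.6
   vertex 2.6 3.2 2.8
   vertex 0.2 1.6 0.6
  endloop
 endfacet
 facet normal -0.722 -0.377 0.581
  outer loop
   vertex 0.4 0.6 0.2
   vertex 1.6 2.0 2.6
   vertex 0.2 1.6 0.6
  endloop
 endfacet
 facet normal -0.513 0.228 -0.827
  outer loop
   vertex 0.4 0.6 0.2
   vertex 0.2 1.6 0.6
   vertex 1.2 2.4 0.2
  endloop
 endfacet
 facet normal 0.261 -0.116 -0.958
  outer loop
   vertex 0.4 0.6 0.2
   vertex 1.2 2.4 0.2
   vertex 3.6 1.2 1.0
  endloop
 endfacet
 facet normal 0.113 -0.188 0.976
  outer loop
   vertex 2.8 0.2 2.2
   vertex 3.8 0.8 2.2
   vertex 2.6 3.2 2.8
  endloop
 endfacet
 facet normal 0.036 -0.194 0.980
  outer loop
   vertex 2.8 0.2 2.2
   vertex 2.6 3.2 2.8
   vertex 1.6 2.0 2.6
  endloop
 endfacet
 facet normal 0.482 -0.804 -0.348
  outer loop
   vertex 2.8 0.2 2.2
   vertex 3.6 1.2 1.0
   vertex 3.8 0.8 2.2
  endloop
 endfacet
 facet normal 0.279 -0.821 -0.498
  outer loop
   vertex 2.8 0.2 2.2
   vertex 0.4 0.6 0.2
   vertex 3.6 1.2 1.0
  endloop
 endfacet
 facet normal 0.315 0.846 -0.430
  outer loop
   vertex 3.4 2.8 2.6
   vertex 1.2 2.4 0.2
   vertex 2.6 3.2 2.8
  endloop
 endfacet
 facet normal 0.511 0.639 -0.575
  outer loop
   vertex 3.4 2.8 2.6
   vertex 3.6 1.2 1.0
   vertex 1.2 2.4 0.2
  endloop
 endfacet
 facet normal 0.162 -0.162 0.973
  outer loop
   vertex 3.4 2.8 2.6
   vertex 2.6 3.2 2.8
   vertex 3.8 0.8 2.2
  endloop
 endfacet
 facet normal 0.973 0.213 -0.091
  outer loop
   vertex 3.4 2.8 2.6
   vertex 3.8 0.8 2.2
   vertex 3.6 1.2 1.0
  endloop
 endfacet
 facet normal -0.693 -0.416 0.589
  outer loop
   vertex 1.4 1.2 1.8
   vertex 1.6 2.0 2.6
   vertex 0.4 0.6 0.2
  endloop
 endfacet
 facet normal -0.555 -0.515 0.654
  outer loop
   vertex 1.4 1.2 1.8
   vertex 2.8 0.2 2.2
   vertex 1.6 2.0 2.6
  endloop
 endfacet
 facet normal -0.577 -0.577 0.577
  outer loop
   vertex 1.4 1.2 1.8
   vertex 0.4 0.6 0.2
   vertex 2.8 0.2 2.2
  endloop
 endfacet
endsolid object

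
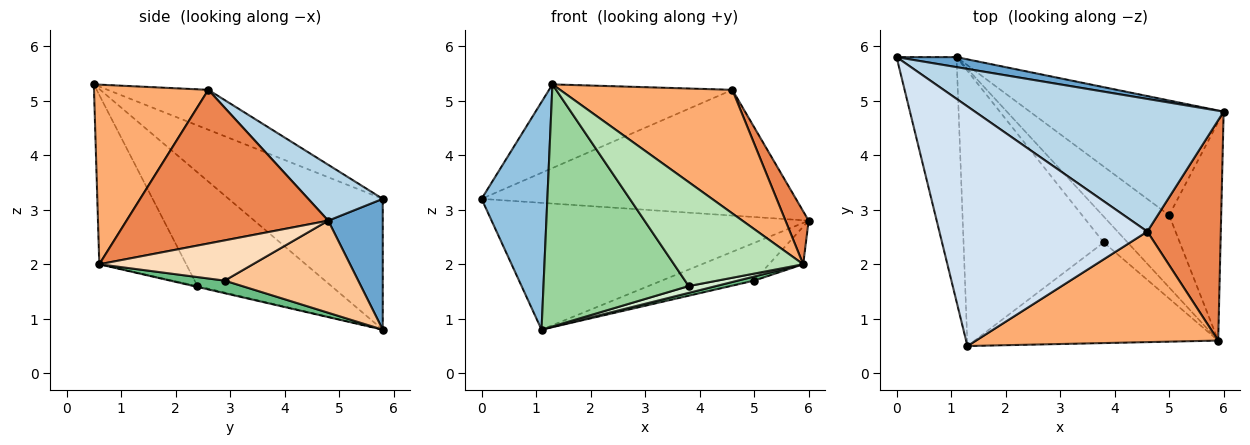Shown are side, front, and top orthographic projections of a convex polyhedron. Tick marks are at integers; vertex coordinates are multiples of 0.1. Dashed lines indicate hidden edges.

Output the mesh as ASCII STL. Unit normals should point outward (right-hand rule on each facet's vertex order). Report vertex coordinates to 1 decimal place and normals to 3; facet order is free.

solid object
 facet normal 0.169 0.983 0.077
  outer loop
   vertex 1.1 5.8 0.8
   vertex 0.0 5.8 3.2
   vertex 6.0 4.8 2.8
  endloop
 endfacet
 facet normal -0.847 -0.362 -0.388
  outer loop
   vertex 1.1 5.8 0.8
   vertex 1.3 0.5 5.3
   vertex 0.0 5.8 3.2
  endloop
 endfacet
 facet normal 0.161 0.679 0.716
  outer loop
   vertex 4.6 2.6 5.2
   vertex 6.0 4.8 2.8
   vertex 0.0 5.8 3.2
  endloop
 endfacet
 facet normal -0.178 0.324 0.929
  outer loop
   vertex 4.6 2.6 5.2
   vertex 0.0 5.8 3.2
   vertex 1.3 0.5 5.3
  endloop
 endfacet
 facet normal 0.897 -0.103 0.429
  outer loop
   vertex 4.6 2.6 5.2
   vertex 5.9 0.6 2.0
   vertex 6.0 4.8 2.8
  endloop
 endfacet
 facet normal 0.443 -0.668 0.598
  outer loop
   vertex 4.6 2.6 5.2
   vertex 1.3 0.5 5.3
   vertex 5.9 0.6 2.0
  endloop
 endfacet
 facet normal 0.411 0.285 -0.866
  outer loop
   vertex 5.0 2.9 1.7
   vertex 1.1 5.8 0.8
   vertex 6.0 4.8 2.8
  endloop
 endfacet
 facet normal 0.606 0.135 -0.784
  outer loop
   vertex 5.0 2.9 1.7
   vertex 6.0 4.8 2.8
   vertex 5.9 0.6 2.0
  endloop
 endfacet
 facet normal 0.185 -0.056 -0.981
  outer loop
   vertex 5.0 2.9 1.7
   vertex 5.9 0.6 2.0
   vertex 1.1 5.8 0.8
  endloop
 endfacet
 facet normal -0.520 -0.564 -0.641
  outer loop
   vertex 3.8 2.4 1.6
   vertex 1.3 0.5 5.3
   vertex 1.1 5.8 0.8
  endloop
 endfacet
 facet normal -0.435 -0.647 -0.626
  outer loop
   vertex 3.8 2.4 1.6
   vertex 5.9 0.6 2.0
   vertex 1.3 0.5 5.3
  endloop
 endfacet
 facet normal -0.034 -0.254 -0.967
  outer loop
   vertex 3.8 2.4 1.6
   vertex 1.1 5.8 0.8
   vertex 5.9 0.6 2.0
  endloop
 endfacet
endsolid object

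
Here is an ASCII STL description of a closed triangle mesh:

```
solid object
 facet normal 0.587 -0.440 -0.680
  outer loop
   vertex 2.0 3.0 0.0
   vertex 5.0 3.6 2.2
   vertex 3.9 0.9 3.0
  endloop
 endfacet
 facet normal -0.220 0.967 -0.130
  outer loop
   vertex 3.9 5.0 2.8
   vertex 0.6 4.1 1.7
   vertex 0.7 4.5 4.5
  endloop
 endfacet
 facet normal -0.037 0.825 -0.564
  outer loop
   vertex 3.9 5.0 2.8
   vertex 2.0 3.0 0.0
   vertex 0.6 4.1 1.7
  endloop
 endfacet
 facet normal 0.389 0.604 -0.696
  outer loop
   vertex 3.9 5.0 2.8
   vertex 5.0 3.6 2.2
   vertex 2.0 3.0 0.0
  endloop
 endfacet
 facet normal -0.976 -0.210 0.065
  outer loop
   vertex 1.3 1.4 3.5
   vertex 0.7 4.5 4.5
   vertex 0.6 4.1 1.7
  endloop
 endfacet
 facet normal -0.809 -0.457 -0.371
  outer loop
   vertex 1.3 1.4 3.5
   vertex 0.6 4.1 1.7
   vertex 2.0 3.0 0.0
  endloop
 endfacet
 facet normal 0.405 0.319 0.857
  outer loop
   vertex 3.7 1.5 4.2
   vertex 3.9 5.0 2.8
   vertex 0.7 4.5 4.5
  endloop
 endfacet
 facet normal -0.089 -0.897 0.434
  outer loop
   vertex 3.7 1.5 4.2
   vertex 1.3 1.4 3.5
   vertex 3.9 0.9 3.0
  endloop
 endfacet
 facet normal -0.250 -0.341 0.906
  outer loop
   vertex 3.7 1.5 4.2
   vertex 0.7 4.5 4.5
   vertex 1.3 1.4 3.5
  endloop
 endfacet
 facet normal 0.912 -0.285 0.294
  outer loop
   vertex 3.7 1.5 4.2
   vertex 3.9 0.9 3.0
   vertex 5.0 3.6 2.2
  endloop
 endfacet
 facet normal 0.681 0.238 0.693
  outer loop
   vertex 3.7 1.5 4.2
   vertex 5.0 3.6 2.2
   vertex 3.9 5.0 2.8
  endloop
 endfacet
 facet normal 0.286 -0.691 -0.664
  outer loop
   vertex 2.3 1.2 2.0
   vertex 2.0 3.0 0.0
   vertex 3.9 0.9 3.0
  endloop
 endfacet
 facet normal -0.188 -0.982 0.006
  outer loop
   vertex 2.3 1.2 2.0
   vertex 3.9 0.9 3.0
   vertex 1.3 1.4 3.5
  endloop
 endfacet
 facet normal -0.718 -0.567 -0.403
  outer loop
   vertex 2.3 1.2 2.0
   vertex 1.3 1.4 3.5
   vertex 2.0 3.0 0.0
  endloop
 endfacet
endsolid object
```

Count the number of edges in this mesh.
21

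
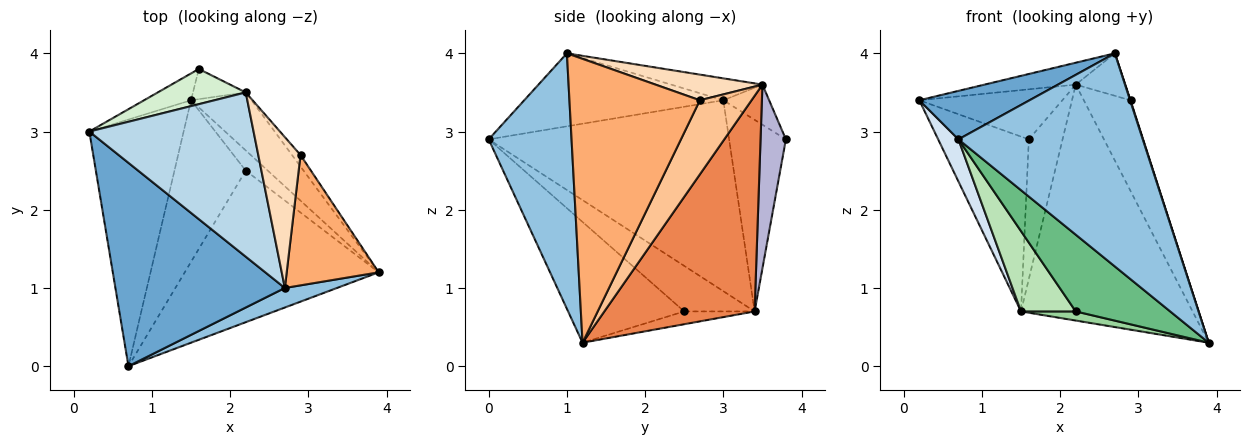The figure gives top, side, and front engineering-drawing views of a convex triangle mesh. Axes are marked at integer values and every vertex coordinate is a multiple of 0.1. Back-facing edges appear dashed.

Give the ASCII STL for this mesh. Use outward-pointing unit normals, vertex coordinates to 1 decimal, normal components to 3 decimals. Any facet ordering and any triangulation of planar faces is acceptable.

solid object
 facet normal -0.386 -0.214 0.897
  outer loop
   vertex 2.7 1.0 4.0
   vertex 0.2 3.0 3.4
   vertex 0.7 0.0 2.9
  endloop
 endfacet
 facet normal 0.409 -0.909 0.083
  outer loop
   vertex 2.7 1.0 4.0
   vertex 0.7 0.0 2.9
   vertex 3.9 1.2 0.3
  endloop
 endfacet
 facet normal -0.131 0.131 0.983
  outer loop
   vertex 2.2 3.5 3.6
   vertex 0.2 3.0 3.4
   vertex 2.7 1.0 4.0
  endloop
 endfacet
 facet normal -0.894 -0.075 -0.442
  outer loop
   vertex 1.5 3.4 0.7
   vertex 0.7 0.0 2.9
   vertex 0.2 3.0 3.4
  endloop
 endfacet
 facet normal 0.648 0.740 -0.182
  outer loop
   vertex 1.5 3.4 0.7
   vertex 2.2 3.5 3.6
   vertex 3.9 1.2 0.3
  endloop
 endfacet
 facet normal 0.951 -0.003 0.308
  outer loop
   vertex 2.9 2.7 3.4
   vertex 2.7 1.0 4.0
   vertex 3.9 1.2 0.3
  endloop
 endfacet
 facet normal 0.739 0.668 -0.085
  outer loop
   vertex 2.9 2.7 3.4
   vertex 3.9 1.2 0.3
   vertex 2.2 3.5 3.6
  endloop
 endfacet
 facet normal 0.505 0.234 0.831
  outer loop
   vertex 2.9 2.7 3.4
   vertex 2.2 3.5 3.6
   vertex 2.7 1.0 4.0
  endloop
 endfacet
 facet normal -0.486 -0.395 -0.780
  outer loop
   vertex 2.2 2.5 0.7
   vertex 3.9 1.2 0.3
   vertex 0.7 0.0 2.9
  endloop
 endfacet
 facet normal -0.468 -0.364 -0.806
  outer loop
   vertex 2.2 2.5 0.7
   vertex 1.5 3.4 0.7
   vertex 3.9 1.2 0.3
  endloop
 endfacet
 facet normal -0.497 -0.386 -0.777
  outer loop
   vertex 2.2 2.5 0.7
   vertex 0.7 0.0 2.9
   vertex 1.5 3.4 0.7
  endloop
 endfacet
 facet normal -0.253 0.791 0.556
  outer loop
   vertex 1.6 3.8 2.9
   vertex 0.2 3.0 3.4
   vertex 2.2 3.5 3.6
  endloop
 endfacet
 facet normal -0.526 0.840 -0.129
  outer loop
   vertex 1.6 3.8 2.9
   vertex 1.5 3.4 0.7
   vertex 0.2 3.0 3.4
  endloop
 endfacet
 facet normal 0.592 0.788 -0.170
  outer loop
   vertex 1.6 3.8 2.9
   vertex 2.2 3.5 3.6
   vertex 1.5 3.4 0.7
  endloop
 endfacet
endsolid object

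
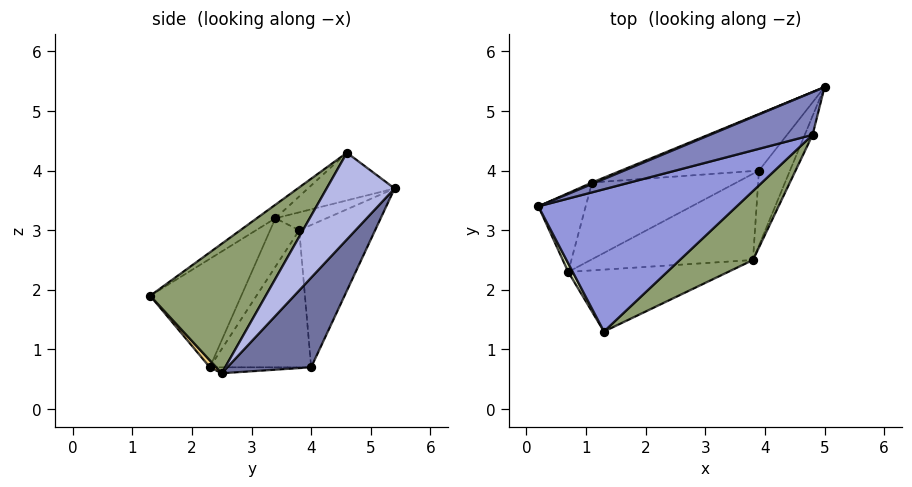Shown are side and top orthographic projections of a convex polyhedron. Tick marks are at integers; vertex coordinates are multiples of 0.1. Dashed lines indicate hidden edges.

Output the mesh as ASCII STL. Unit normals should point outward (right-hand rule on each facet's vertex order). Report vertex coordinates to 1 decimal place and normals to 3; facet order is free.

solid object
 facet normal 0.944 -0.041 -0.327
  outer loop
   vertex 3.9 4.0 0.7
   vertex 5.0 5.4 3.7
   vertex 3.8 2.5 0.6
  endloop
 endfacet
 facet normal -0.332 0.618 0.713
  outer loop
   vertex 4.8 4.6 4.3
   vertex 5.0 5.4 3.7
   vertex 0.2 3.4 3.2
  endloop
 endfacet
 facet normal -0.057 -0.547 0.835
  outer loop
   vertex 4.8 4.6 4.3
   vertex 0.2 3.4 3.2
   vertex 1.3 1.3 1.9
  endloop
 endfacet
 facet normal 0.950 -0.302 -0.086
  outer loop
   vertex 4.8 4.6 4.3
   vertex 3.8 2.5 0.6
   vertex 5.0 5.4 3.7
  endloop
 endfacet
 facet normal 0.536 -0.788 0.303
  outer loop
   vertex 4.8 4.6 4.3
   vertex 1.3 1.3 1.9
   vertex 3.8 2.5 0.6
  endloop
 endfacet
 facet normal -0.390 0.917 0.078
  outer loop
   vertex 1.1 3.8 3.0
   vertex 0.2 3.4 3.2
   vertex 5.0 5.4 3.7
  endloop
 endfacet
 facet normal -0.314 0.899 -0.304
  outer loop
   vertex 1.1 3.8 3.0
   vertex 5.0 5.4 3.7
   vertex 3.9 4.0 0.7
  endloop
 endfacet
 facet normal -0.876 -0.481 0.037
  outer loop
   vertex 0.7 2.3 0.7
   vertex 1.3 1.3 1.9
   vertex 0.2 3.4 3.2
  endloop
 endfacet
 facet normal -0.445 0.784 -0.434
  outer loop
   vertex 0.7 2.3 0.7
   vertex 0.2 3.4 3.2
   vertex 1.1 3.8 3.0
  endloop
 endfacet
 facet normal -0.421 0.792 -0.443
  outer loop
   vertex 0.7 2.3 0.7
   vertex 1.1 3.8 3.0
   vertex 3.9 4.0 0.7
  endloop
 endfacet
 facet normal 0.028 -0.761 -0.648
  outer loop
   vertex 0.7 2.3 0.7
   vertex 3.8 2.5 0.6
   vertex 1.3 1.3 1.9
  endloop
 endfacet
 facet normal -0.037 0.069 -0.997
  outer loop
   vertex 0.7 2.3 0.7
   vertex 3.9 4.0 0.7
   vertex 3.8 2.5 0.6
  endloop
 endfacet
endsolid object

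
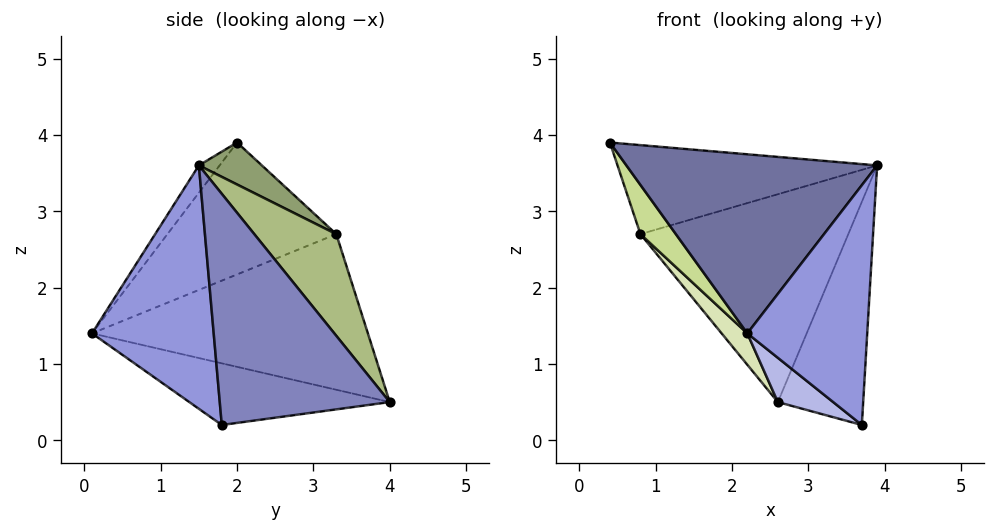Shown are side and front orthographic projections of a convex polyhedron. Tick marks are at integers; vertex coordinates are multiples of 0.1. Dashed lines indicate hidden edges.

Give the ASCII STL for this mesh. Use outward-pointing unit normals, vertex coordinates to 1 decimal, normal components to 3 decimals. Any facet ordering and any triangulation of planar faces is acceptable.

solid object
 facet normal -0.068 -0.817 0.572
  outer loop
   vertex 2.2 0.1 1.4
   vertex 3.9 1.5 3.6
   vertex 0.4 2.0 3.9
  endloop
 endfacet
 facet normal 0.894 0.449 -0.013
  outer loop
   vertex 3.7 1.8 0.2
   vertex 2.6 4.0 0.5
   vertex 3.9 1.5 3.6
  endloop
 endfacet
 facet normal 0.709 -0.698 -0.103
  outer loop
   vertex 3.7 1.8 0.2
   vertex 3.9 1.5 3.6
   vertex 2.2 0.1 1.4
  endloop
 endfacet
 facet normal -0.515 -0.142 -0.845
  outer loop
   vertex 3.7 1.8 0.2
   vertex 2.2 0.1 1.4
   vertex 2.6 4.0 0.5
  endloop
 endfacet
 facet normal 0.156 0.644 0.749
  outer loop
   vertex 0.8 3.3 2.7
   vertex 0.4 2.0 3.9
   vertex 3.9 1.5 3.6
  endloop
 endfacet
 facet normal 0.315 0.799 0.512
  outer loop
   vertex 0.8 3.3 2.7
   vertex 3.9 1.5 3.6
   vertex 2.6 4.0 0.5
  endloop
 endfacet
 facet normal -0.858 -0.180 -0.481
  outer loop
   vertex 0.8 3.3 2.7
   vertex 2.2 0.1 1.4
   vertex 0.4 2.0 3.9
  endloop
 endfacet
 facet normal -0.761 -0.071 -0.645
  outer loop
   vertex 0.8 3.3 2.7
   vertex 2.6 4.0 0.5
   vertex 2.2 0.1 1.4
  endloop
 endfacet
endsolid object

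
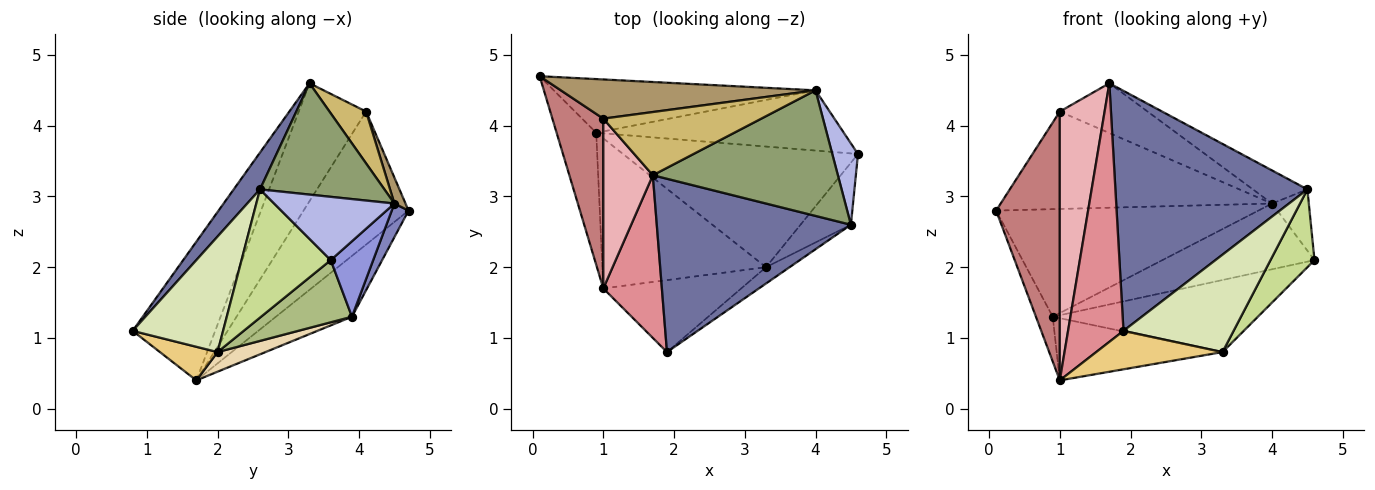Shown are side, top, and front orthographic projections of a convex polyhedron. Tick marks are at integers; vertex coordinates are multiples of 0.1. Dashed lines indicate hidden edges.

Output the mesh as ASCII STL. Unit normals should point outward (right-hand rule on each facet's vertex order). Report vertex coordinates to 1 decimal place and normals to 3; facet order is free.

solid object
 facet normal 0.110 -0.806 0.582
  outer loop
   vertex 4.5 2.6 3.1
   vertex 1.7 3.3 4.6
   vertex 1.9 0.8 1.1
  endloop
 endfacet
 facet normal 0.057 0.893 -0.446
  outer loop
   vertex 4.0 4.5 2.9
   vertex 0.9 3.9 1.3
   vertex 0.1 4.7 2.8
  endloop
 endfacet
 facet normal 0.202 0.722 -0.661
  outer loop
   vertex 4.0 4.5 2.9
   vertex 4.6 3.6 2.1
   vertex 0.9 3.9 1.3
  endloop
 endfacet
 facet normal 0.891 0.273 0.362
  outer loop
   vertex 4.0 4.5 2.9
   vertex 4.5 2.6 3.1
   vertex 4.6 3.6 2.1
  endloop
 endfacet
 facet normal 0.503 0.220 0.836
  outer loop
   vertex 4.0 4.5 2.9
   vertex 1.7 3.3 4.6
   vertex 4.5 2.6 3.1
  endloop
 endfacet
 facet normal 0.222 0.500 -0.837
  outer loop
   vertex 3.3 2.0 0.8
   vertex 0.9 3.9 1.3
   vertex 4.6 3.6 2.1
  endloop
 endfacet
 facet normal 0.846 -0.417 -0.333
  outer loop
   vertex 3.3 2.0 0.8
   vertex 4.6 3.6 2.1
   vertex 4.5 2.6 3.1
  endloop
 endfacet
 facet normal 0.629 -0.766 -0.128
  outer loop
   vertex 3.3 2.0 0.8
   vertex 4.5 2.6 3.1
   vertex 1.9 0.8 1.1
  endloop
 endfacet
 facet normal 0.038 0.927 0.373
  outer loop
   vertex 1.0 4.1 4.2
   vertex 4.0 4.5 2.9
   vertex 0.1 4.7 2.8
  endloop
 endfacet
 facet normal 0.250 0.599 0.761
  outer loop
   vertex 1.0 4.1 4.2
   vertex 1.7 3.3 4.6
   vertex 4.0 4.5 2.9
  endloop
 endfacet
 facet normal 0.210 -0.461 -0.862
  outer loop
   vertex 1.0 1.7 0.4
   vertex 3.3 2.0 0.8
   vertex 1.9 0.8 1.1
  endloop
 endfacet
 facet normal 0.110 0.381 -0.918
  outer loop
   vertex 1.0 1.7 0.4
   vertex 0.9 3.9 1.3
   vertex 3.3 2.0 0.8
  endloop
 endfacet
 facet normal -0.824 0.182 -0.537
  outer loop
   vertex 1.0 1.7 0.4
   vertex 0.1 4.7 2.8
   vertex 0.9 3.9 1.3
  endloop
 endfacet
 facet normal -0.813 -0.493 0.311
  outer loop
   vertex 1.0 1.7 0.4
   vertex 1.0 4.1 4.2
   vertex 0.1 4.7 2.8
  endloop
 endfacet
 facet normal -0.783 -0.526 0.331
  outer loop
   vertex 1.0 1.7 0.4
   vertex 1.9 0.8 1.1
   vertex 1.7 3.3 4.6
  endloop
 endfacet
 facet normal -0.786 -0.523 0.330
  outer loop
   vertex 1.0 1.7 0.4
   vertex 1.7 3.3 4.6
   vertex 1.0 4.1 4.2
  endloop
 endfacet
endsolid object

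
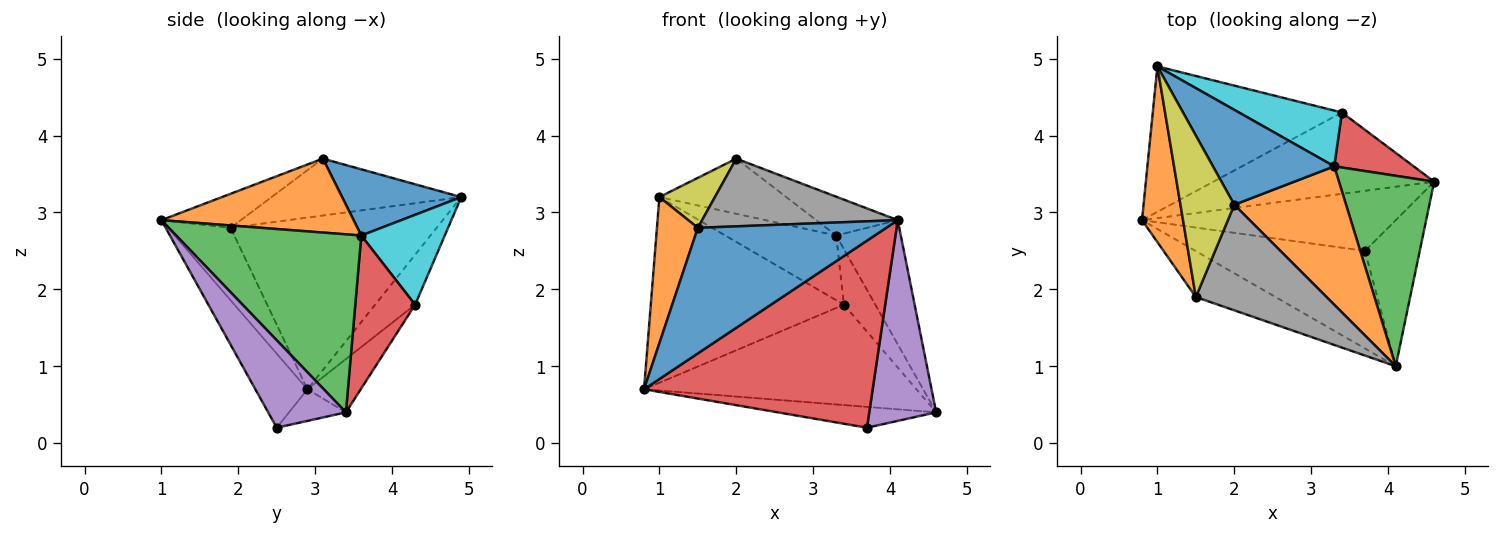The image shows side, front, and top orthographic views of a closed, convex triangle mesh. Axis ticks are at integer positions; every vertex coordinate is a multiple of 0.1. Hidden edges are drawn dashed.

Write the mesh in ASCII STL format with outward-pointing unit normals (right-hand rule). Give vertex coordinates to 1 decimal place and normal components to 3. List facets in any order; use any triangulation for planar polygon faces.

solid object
 facet normal -0.298 -0.897 -0.328
  outer loop
   vertex 1.5 1.9 2.8
   vertex 0.8 2.9 0.7
   vertex 4.1 1.0 2.9
  endloop
 endfacet
 facet normal -0.955 -0.190 0.228
  outer loop
   vertex 1.5 1.9 2.8
   vertex 1.0 4.9 3.2
   vertex 0.8 2.9 0.7
  endloop
 endfacet
 facet normal -0.117 0.325 -0.938
  outer loop
   vertex 3.7 2.5 0.2
   vertex 0.8 2.9 0.7
   vertex 4.6 3.4 0.4
  endloop
 endfacet
 facet normal -0.198 -0.869 -0.453
  outer loop
   vertex 3.7 2.5 0.2
   vertex 4.1 1.0 2.9
   vertex 0.8 2.9 0.7
  endloop
 endfacet
 facet normal 0.685 -0.589 -0.429
  outer loop
   vertex 3.7 2.5 0.2
   vertex 4.6 3.4 0.4
   vertex 4.1 1.0 2.9
  endloop
 endfacet
 facet normal -0.150 0.768 -0.623
  outer loop
   vertex 3.4 4.3 1.8
   vertex 4.6 3.4 0.4
   vertex 0.8 2.9 0.7
  endloop
 endfacet
 facet normal -0.161 0.777 -0.609
  outer loop
   vertex 3.4 4.3 1.8
   vertex 0.8 2.9 0.7
   vertex 1.0 4.9 3.2
  endloop
 endfacet
 facet normal -0.214 -0.527 0.822
  outer loop
   vertex 2.0 3.1 3.7
   vertex 1.5 1.9 2.8
   vertex 4.1 1.0 2.9
  endloop
 endfacet
 facet normal -0.711 -0.208 0.672
  outer loop
   vertex 2.0 3.1 3.7
   vertex 1.0 4.9 3.2
   vertex 1.5 1.9 2.8
  endloop
 endfacet
 facet normal 0.495 0.658 0.567
  outer loop
   vertex 3.3 3.6 2.7
   vertex 3.4 4.3 1.8
   vertex 1.0 4.9 3.2
  endloop
 endfacet
 facet normal 0.427 0.454 0.782
  outer loop
   vertex 3.3 3.6 2.7
   vertex 1.0 4.9 3.2
   vertex 2.0 3.1 3.7
  endloop
 endfacet
 facet normal 0.537 0.228 0.812
  outer loop
   vertex 3.3 3.6 2.7
   vertex 2.0 3.1 3.7
   vertex 4.1 1.0 2.9
  endloop
 endfacet
 facet normal 0.843 0.294 0.451
  outer loop
   vertex 3.3 3.6 2.7
   vertex 4.1 1.0 2.9
   vertex 4.6 3.4 0.4
  endloop
 endfacet
 facet normal 0.804 0.422 0.418
  outer loop
   vertex 3.3 3.6 2.7
   vertex 4.6 3.4 0.4
   vertex 3.4 4.3 1.8
  endloop
 endfacet
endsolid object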